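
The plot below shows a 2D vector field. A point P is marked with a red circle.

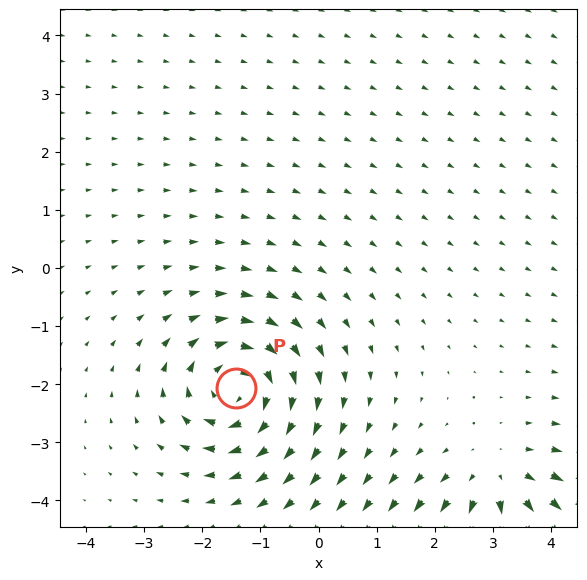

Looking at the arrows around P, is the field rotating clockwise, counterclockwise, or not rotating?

Near P at (-1.4, -2.1) the arrows circulate clockwise. The curl (z-component) there is about -7; negative curl means clockwise rotation.

clockwise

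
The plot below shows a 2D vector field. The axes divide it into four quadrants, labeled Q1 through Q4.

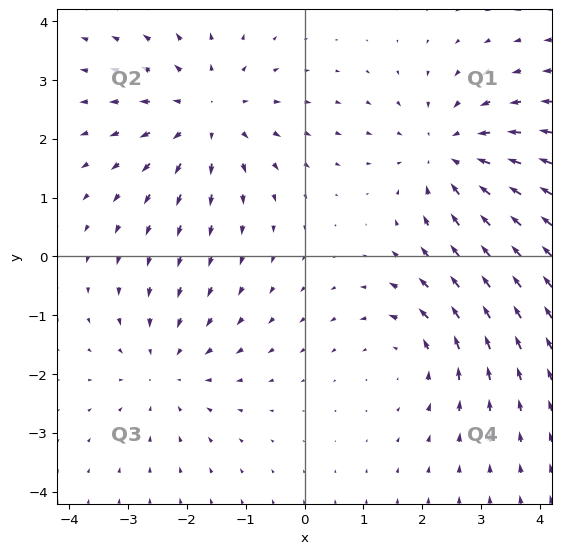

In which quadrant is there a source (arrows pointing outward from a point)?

The source sits at approximately (-1.6, 2.4), which lies in quadrant Q2. The divergence there is about +4, positive as expected for a source.

Q2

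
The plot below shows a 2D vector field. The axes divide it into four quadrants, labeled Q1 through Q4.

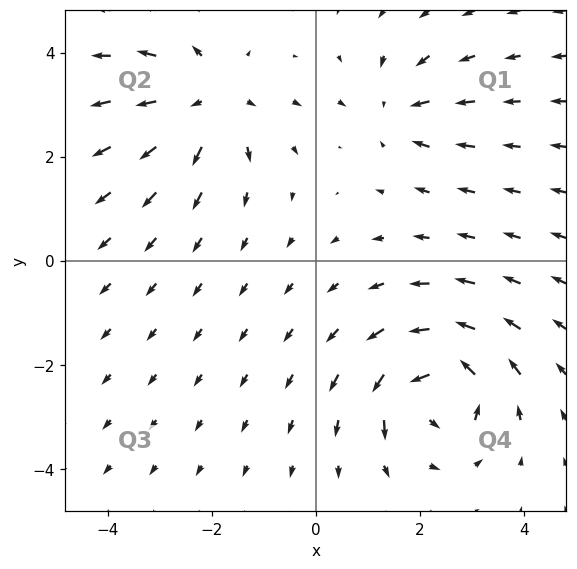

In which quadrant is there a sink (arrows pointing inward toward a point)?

The sink sits at approximately (1.6, 2.9), which lies in quadrant Q1. The divergence there is about -3, negative as expected for a sink.

Q1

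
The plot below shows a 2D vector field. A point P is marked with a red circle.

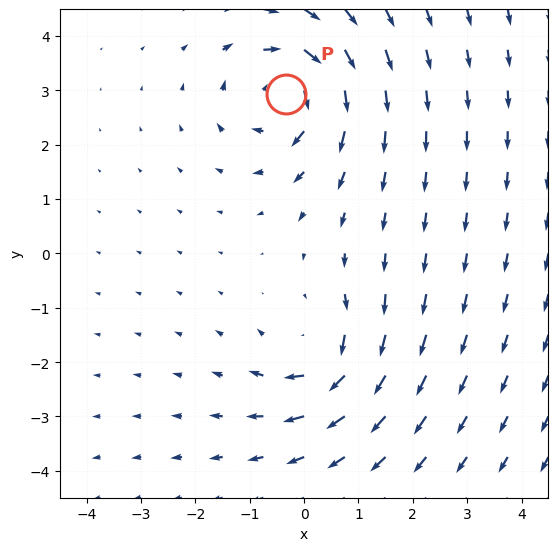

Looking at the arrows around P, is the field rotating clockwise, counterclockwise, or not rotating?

Near P at (-0.3, 2.9) the arrows circulate clockwise. The curl (z-component) there is about -6; negative curl means clockwise rotation.

clockwise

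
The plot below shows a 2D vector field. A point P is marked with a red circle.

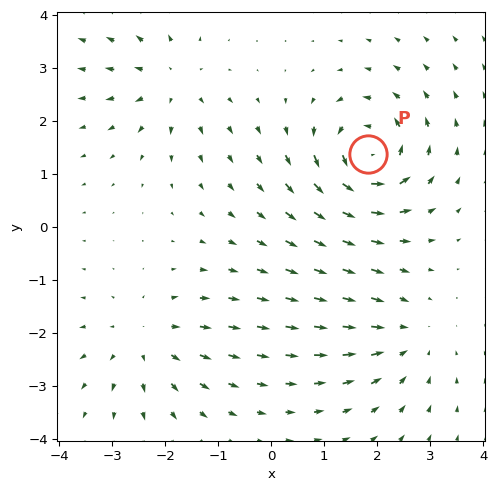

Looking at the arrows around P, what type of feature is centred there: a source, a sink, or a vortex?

At P (1.8, 1.4) the arrows circulate counterclockwise. Divergence ≈0, curl about +7 — near-zero divergence with nonzero curl is a vortex.

vortex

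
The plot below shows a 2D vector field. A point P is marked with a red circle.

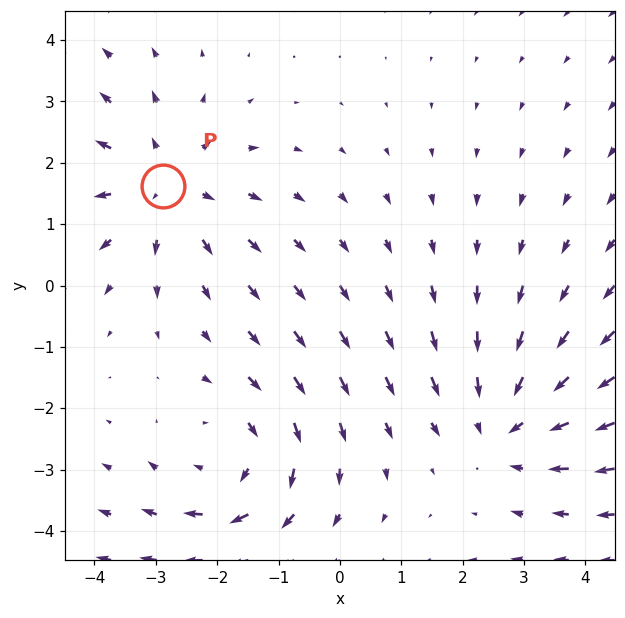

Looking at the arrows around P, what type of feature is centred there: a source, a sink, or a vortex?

At P (-2.9, 1.6) the arrows spread outward. Divergence about +3, curl ≈0 — positive divergence with near-zero curl is a source.

source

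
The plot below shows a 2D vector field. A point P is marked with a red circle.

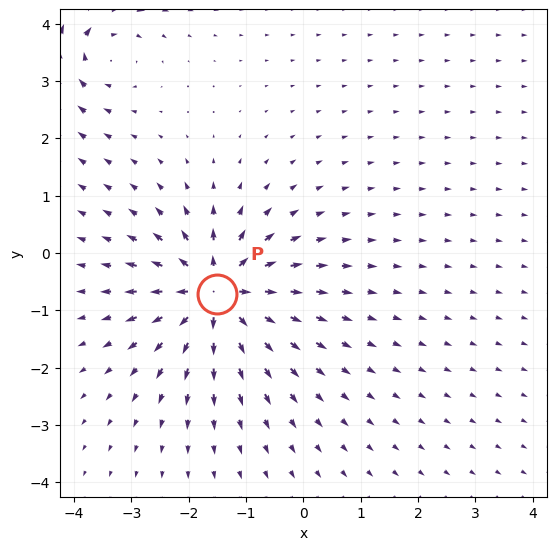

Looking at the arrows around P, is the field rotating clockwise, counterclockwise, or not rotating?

not rotating

Near P at (-1.5, -0.7) the arrows show no circulation. The curl there is ≈0.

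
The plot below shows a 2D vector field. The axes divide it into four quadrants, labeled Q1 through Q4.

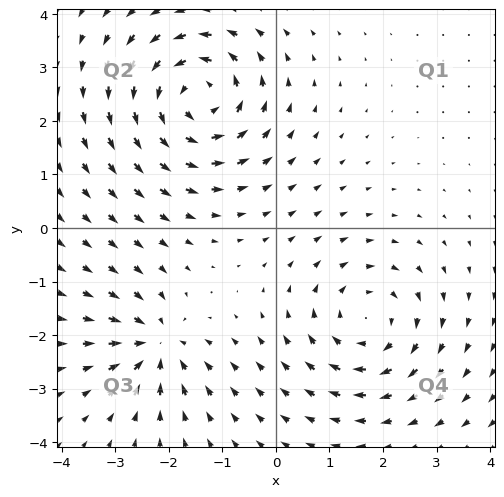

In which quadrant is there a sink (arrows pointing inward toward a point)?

Q3

The sink sits at approximately (-2.2, -2.2), which lies in quadrant Q3. The divergence there is about -4, negative as expected for a sink.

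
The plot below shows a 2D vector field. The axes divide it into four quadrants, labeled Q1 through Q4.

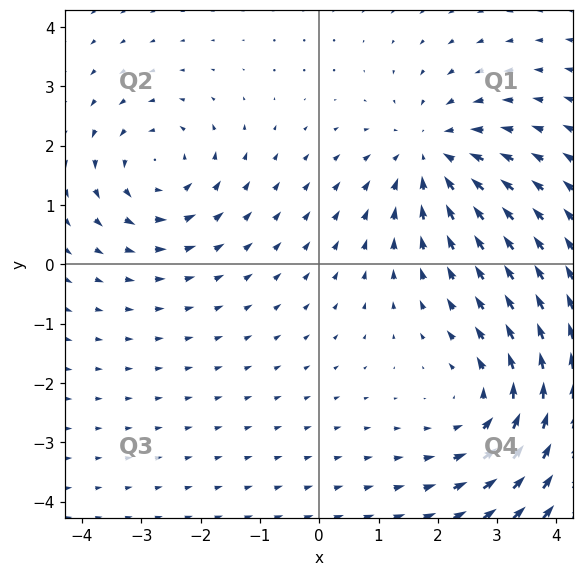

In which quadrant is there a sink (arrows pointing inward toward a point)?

Q1

The sink sits at approximately (1.9, 1.8), which lies in quadrant Q1. The divergence there is about -4, negative as expected for a sink.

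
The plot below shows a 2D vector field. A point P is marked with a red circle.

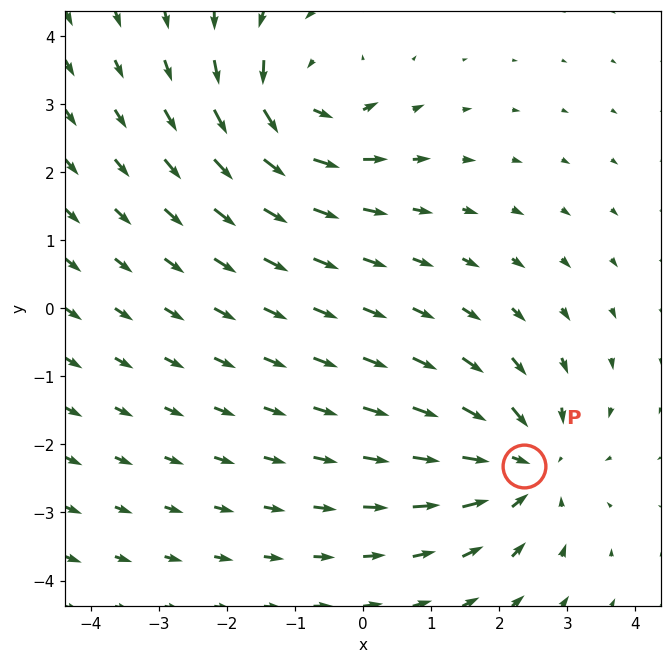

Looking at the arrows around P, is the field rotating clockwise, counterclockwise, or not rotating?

Near P at (2.4, -2.3) the arrows show no circulation. The curl there is ≈0.

not rotating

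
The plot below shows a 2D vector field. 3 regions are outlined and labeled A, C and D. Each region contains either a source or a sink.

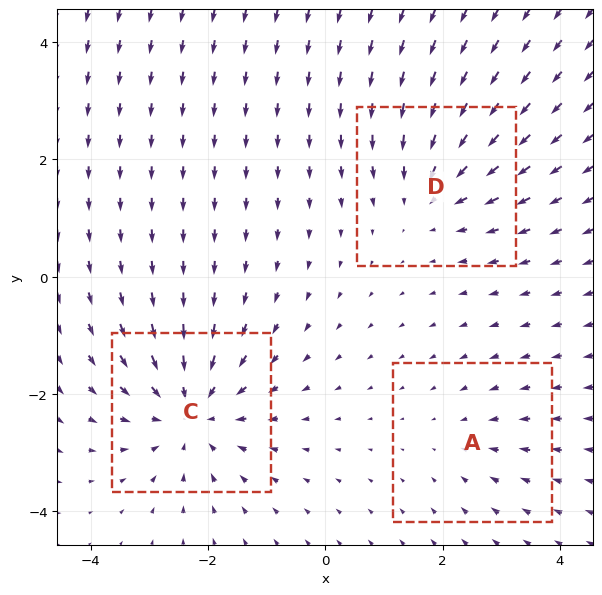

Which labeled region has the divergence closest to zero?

A

Divergence at each region's feature centre — A: about -2, C: about -4, D: about -3. Region A is closest to zero.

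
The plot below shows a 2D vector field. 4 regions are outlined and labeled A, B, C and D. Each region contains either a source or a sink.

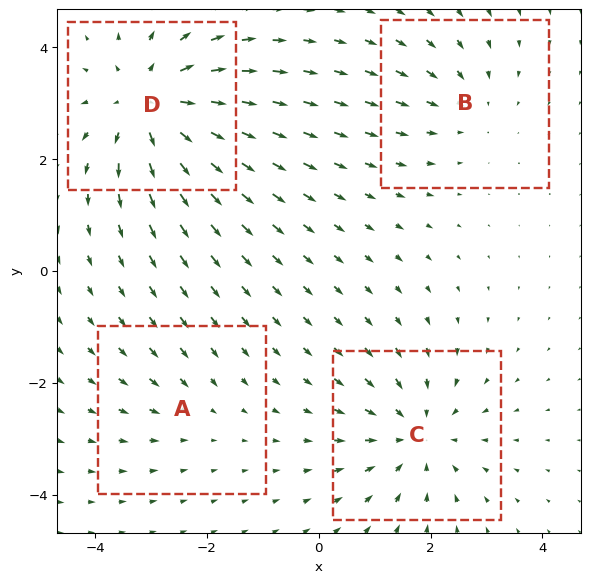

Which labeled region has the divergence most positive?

D

Divergence at each region's feature centre — A: about -2, B: about -3, C: about -5, D: about +6. Region D is most positive.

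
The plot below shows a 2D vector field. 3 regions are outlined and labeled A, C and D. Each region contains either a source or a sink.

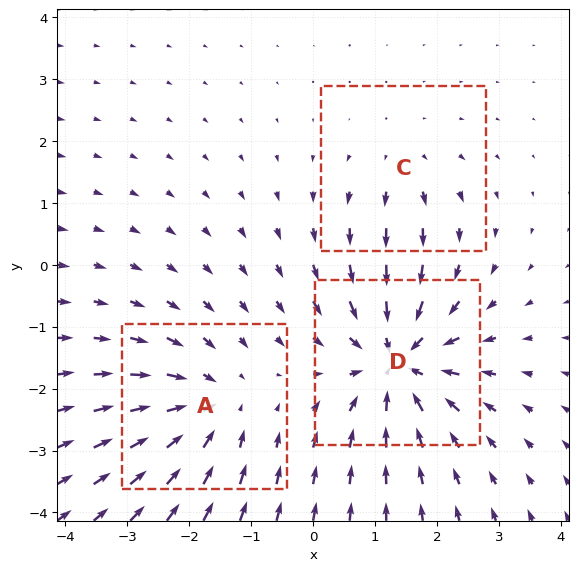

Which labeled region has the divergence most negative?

Divergence at each region's feature centre — A: about -4, C: about +2, D: about -5. Region D is most negative.

D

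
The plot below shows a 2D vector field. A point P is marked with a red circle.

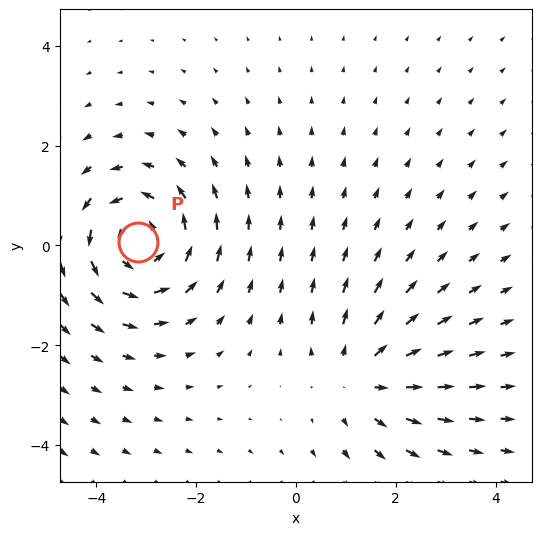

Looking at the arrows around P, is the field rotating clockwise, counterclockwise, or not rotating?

Near P at (-3.2, 0.1) the arrows circulate counterclockwise. The curl (z-component) there is about +4; positive curl means counterclockwise rotation.

counterclockwise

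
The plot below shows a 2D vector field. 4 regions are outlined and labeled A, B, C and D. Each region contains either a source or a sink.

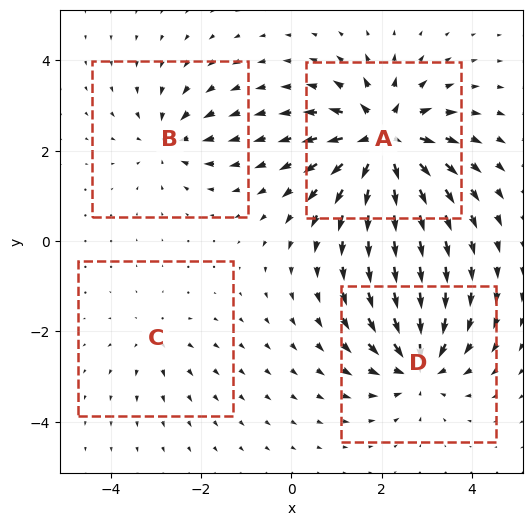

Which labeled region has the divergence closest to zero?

Divergence at each region's feature centre — A: about +8, B: about -4, C: about +2, D: about -6. Region C is closest to zero.

C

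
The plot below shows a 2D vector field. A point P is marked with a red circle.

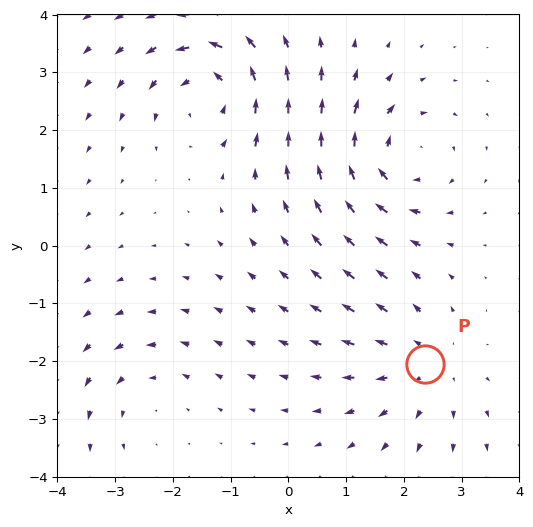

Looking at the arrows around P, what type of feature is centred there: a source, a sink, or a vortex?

source

At P (2.4, -2.1) the arrows spread outward. Divergence about +4, curl ≈0 — positive divergence with near-zero curl is a source.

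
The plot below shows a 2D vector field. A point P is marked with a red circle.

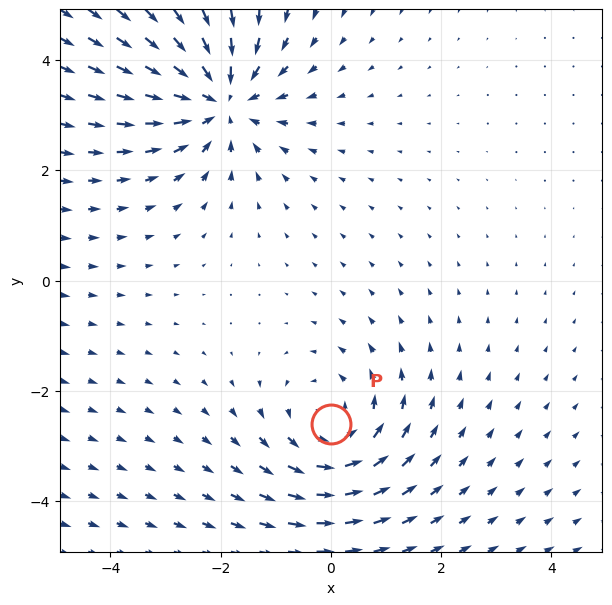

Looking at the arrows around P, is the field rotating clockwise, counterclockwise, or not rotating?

counterclockwise

Near P at (0.0, -2.6) the arrows circulate counterclockwise. The curl (z-component) there is about +3; positive curl means counterclockwise rotation.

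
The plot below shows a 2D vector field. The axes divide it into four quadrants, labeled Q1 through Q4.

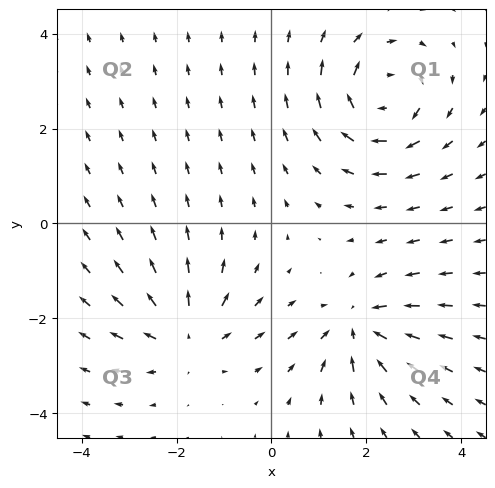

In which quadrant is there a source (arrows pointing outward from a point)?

Q3

The source sits at approximately (-1.8, -2.4), which lies in quadrant Q3. The divergence there is about +4, positive as expected for a source.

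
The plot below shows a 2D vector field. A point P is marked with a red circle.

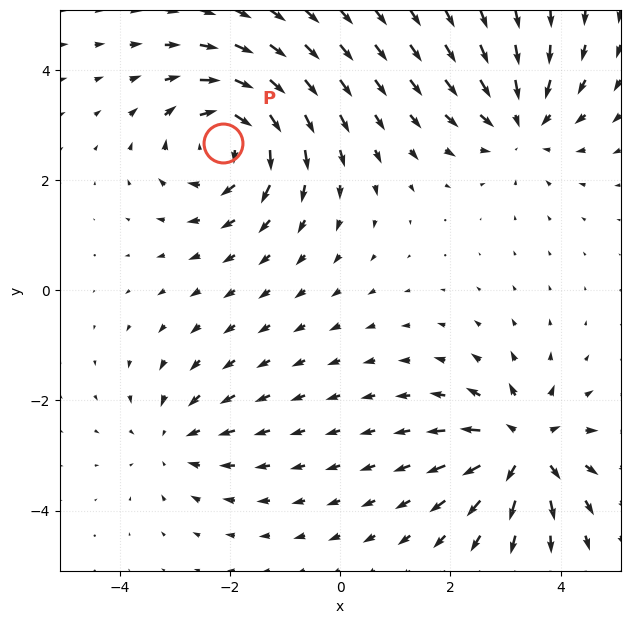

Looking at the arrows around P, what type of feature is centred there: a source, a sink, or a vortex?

At P (-2.1, 2.7) the arrows circulate clockwise. Divergence ≈0, curl about -5 — near-zero divergence with nonzero curl is a vortex.

vortex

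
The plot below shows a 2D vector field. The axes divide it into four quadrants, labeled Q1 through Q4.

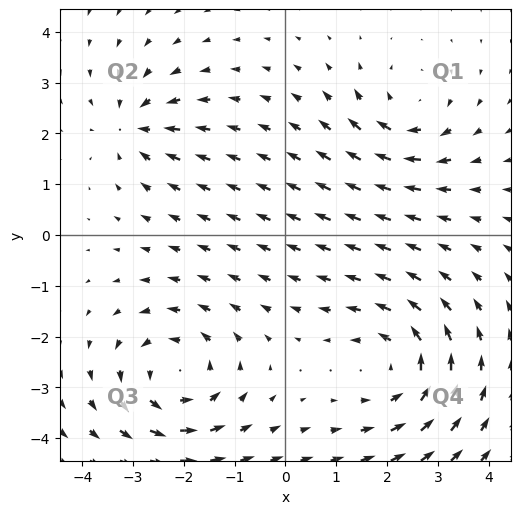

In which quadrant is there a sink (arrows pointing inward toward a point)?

Q2

The sink sits at approximately (-3.0, 2.1), which lies in quadrant Q2. The divergence there is about -4, negative as expected for a sink.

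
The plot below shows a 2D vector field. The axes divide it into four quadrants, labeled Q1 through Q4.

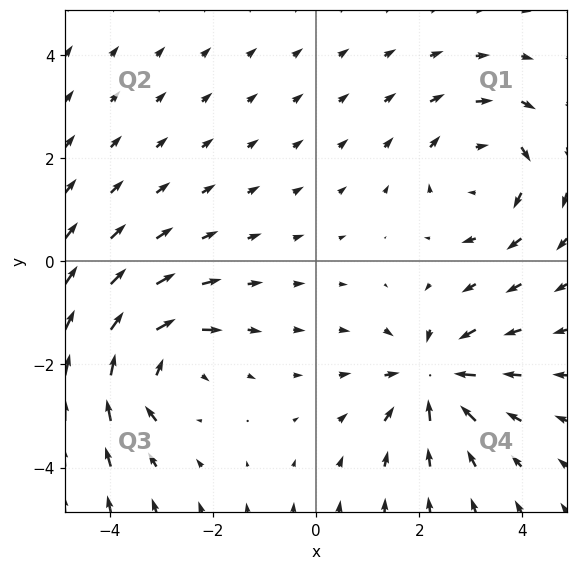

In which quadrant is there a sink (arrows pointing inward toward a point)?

The sink sits at approximately (2.3, -2.3), which lies in quadrant Q4. The divergence there is about -4, negative as expected for a sink.

Q4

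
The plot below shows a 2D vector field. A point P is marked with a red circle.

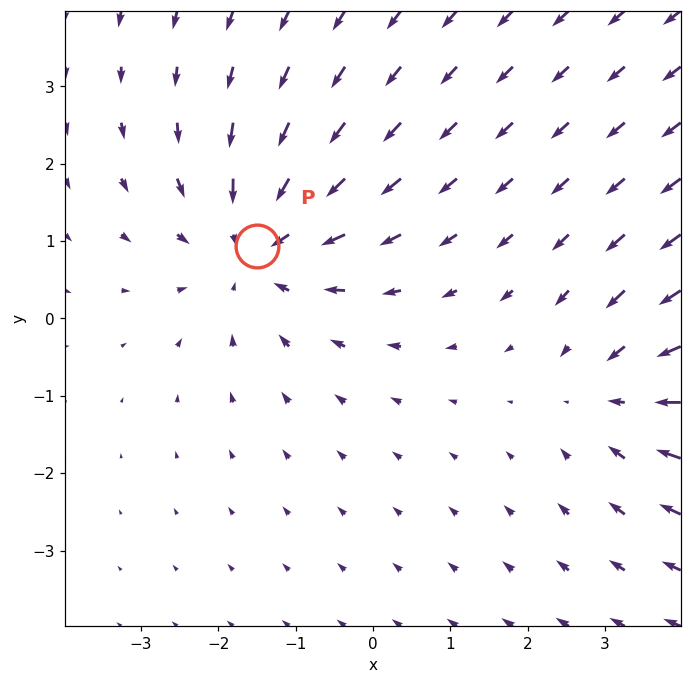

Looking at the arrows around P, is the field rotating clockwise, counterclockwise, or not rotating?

not rotating

Near P at (-1.5, 0.9) the arrows show no circulation. The curl there is ≈0.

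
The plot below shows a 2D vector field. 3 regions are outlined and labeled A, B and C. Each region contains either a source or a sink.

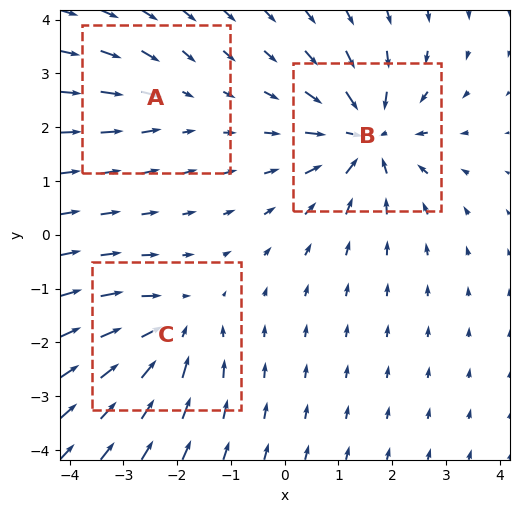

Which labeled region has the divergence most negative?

B

Divergence at each region's feature centre — A: about -2, B: about -5, C: about -4. Region B is most negative.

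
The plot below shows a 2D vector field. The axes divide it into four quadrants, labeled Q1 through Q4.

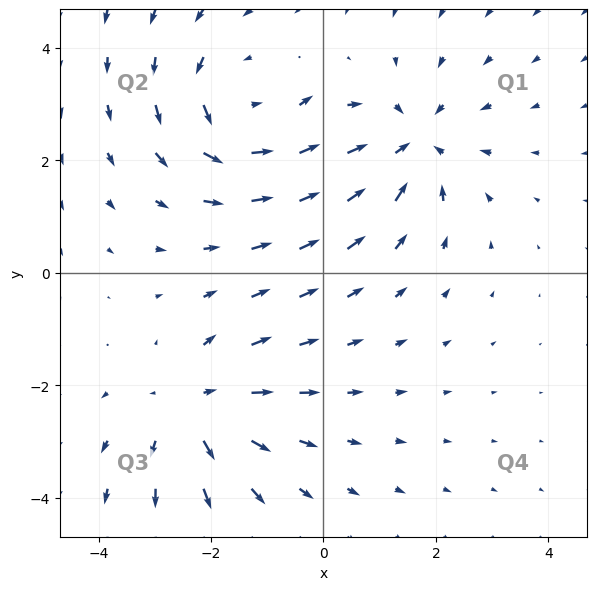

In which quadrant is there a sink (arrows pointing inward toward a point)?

The sink sits at approximately (1.6, 2.3), which lies in quadrant Q1. The divergence there is about -3, negative as expected for a sink.

Q1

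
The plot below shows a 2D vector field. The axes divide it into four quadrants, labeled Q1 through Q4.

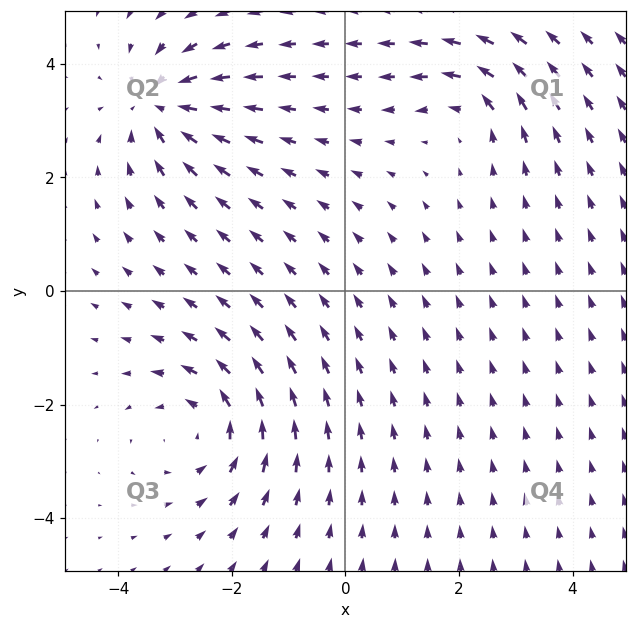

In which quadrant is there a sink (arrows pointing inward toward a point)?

Q2

The sink sits at approximately (-3.2, 3.3), which lies in quadrant Q2. The divergence there is about -5, negative as expected for a sink.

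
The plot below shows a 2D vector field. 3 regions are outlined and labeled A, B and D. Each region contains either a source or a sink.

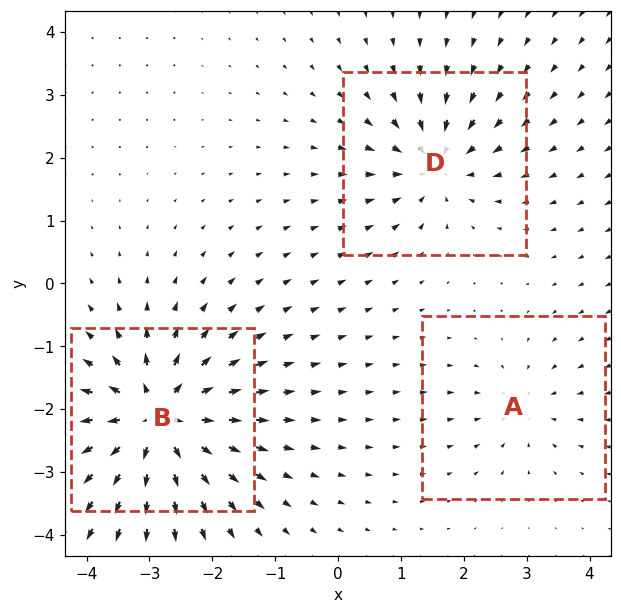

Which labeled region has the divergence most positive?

B

Divergence at each region's feature centre — A: about -3, B: about +7, D: about -4. Region B is most positive.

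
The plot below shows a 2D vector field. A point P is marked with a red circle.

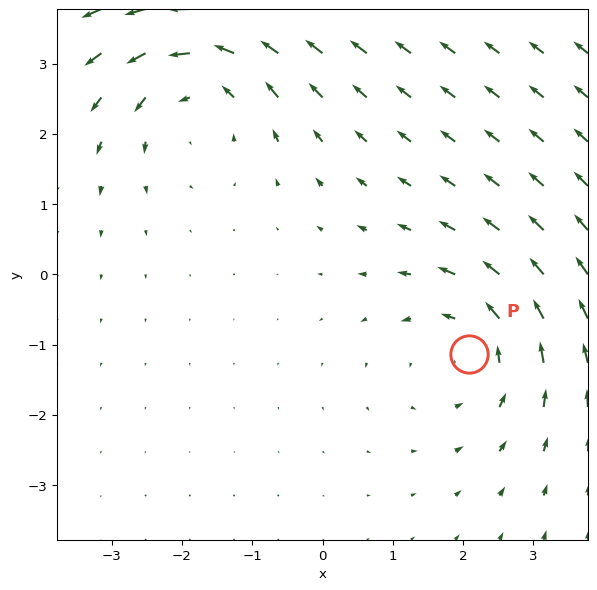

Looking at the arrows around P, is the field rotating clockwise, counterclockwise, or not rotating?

Near P at (2.1, -1.1) the arrows circulate counterclockwise. The curl (z-component) there is about +3; positive curl means counterclockwise rotation.

counterclockwise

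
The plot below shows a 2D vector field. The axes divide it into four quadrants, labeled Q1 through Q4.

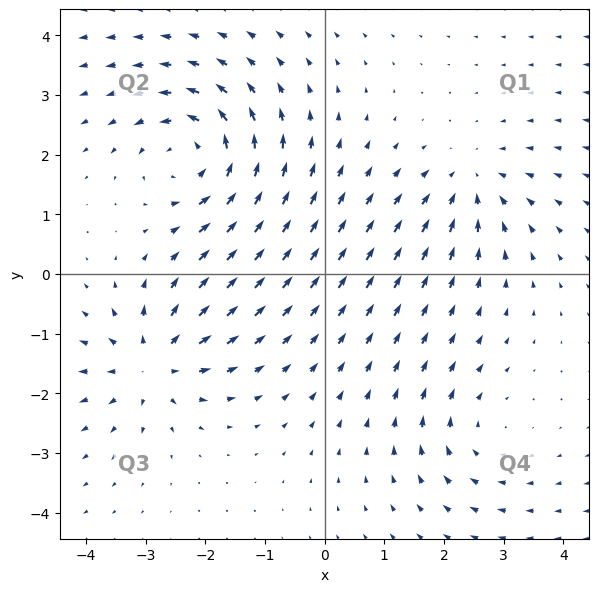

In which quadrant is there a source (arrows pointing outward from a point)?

Q3

The source sits at approximately (-2.9, -1.5), which lies in quadrant Q3. The divergence there is about +5, positive as expected for a source.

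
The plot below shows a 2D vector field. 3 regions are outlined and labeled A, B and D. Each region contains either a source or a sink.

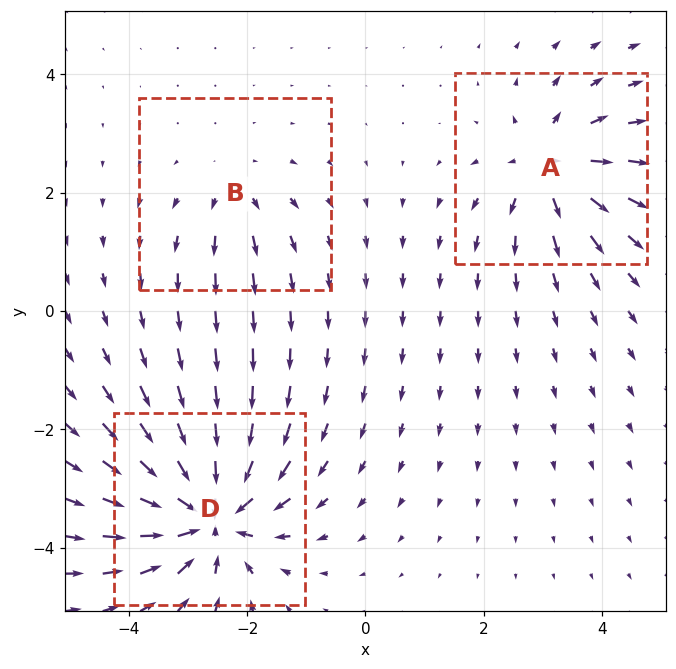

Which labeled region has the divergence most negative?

Divergence at each region's feature centre — A: about +4, B: about +2, D: about -7. Region D is most negative.

D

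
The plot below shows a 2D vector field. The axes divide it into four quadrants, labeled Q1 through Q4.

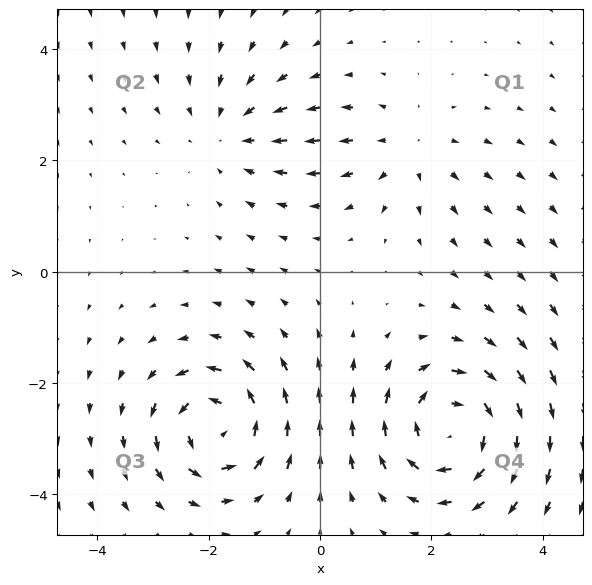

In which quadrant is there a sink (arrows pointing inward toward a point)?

The sink sits at approximately (-1.6, 2.5), which lies in quadrant Q2. The divergence there is about -3, negative as expected for a sink.

Q2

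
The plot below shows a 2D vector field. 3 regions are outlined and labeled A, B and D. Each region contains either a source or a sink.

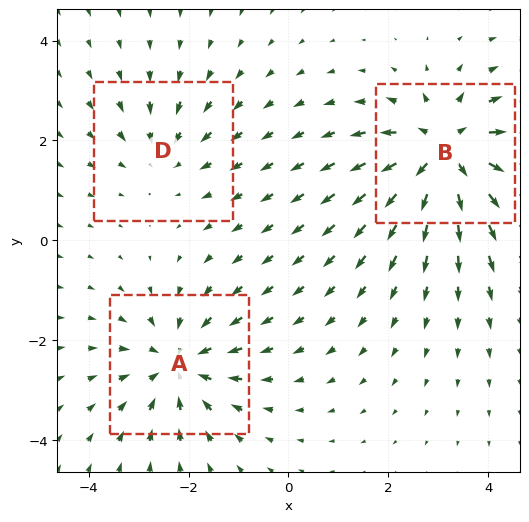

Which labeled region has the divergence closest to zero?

Divergence at each region's feature centre — A: about -3, B: about +5, D: about -2. Region D is closest to zero.

D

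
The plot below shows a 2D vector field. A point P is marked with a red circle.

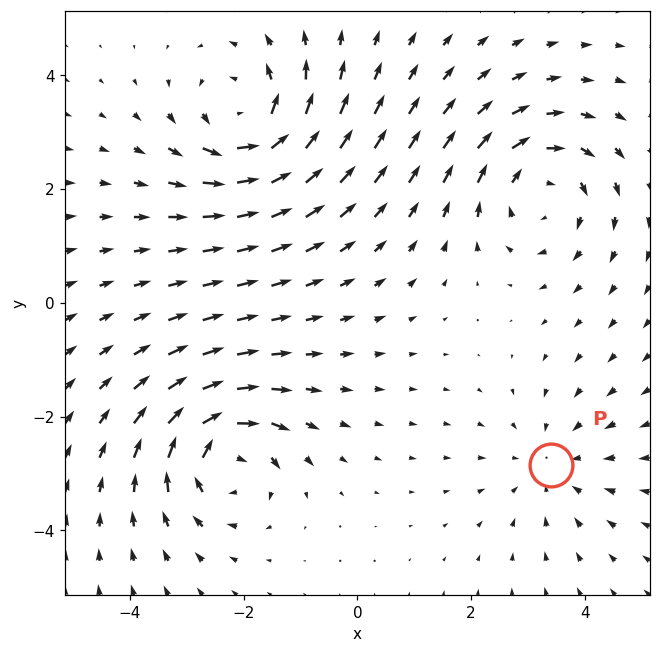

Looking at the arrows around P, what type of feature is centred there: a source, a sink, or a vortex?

sink

At P (3.4, -2.9) the arrows converge inward. Divergence about -3, curl ≈0 — negative divergence with near-zero curl is a sink.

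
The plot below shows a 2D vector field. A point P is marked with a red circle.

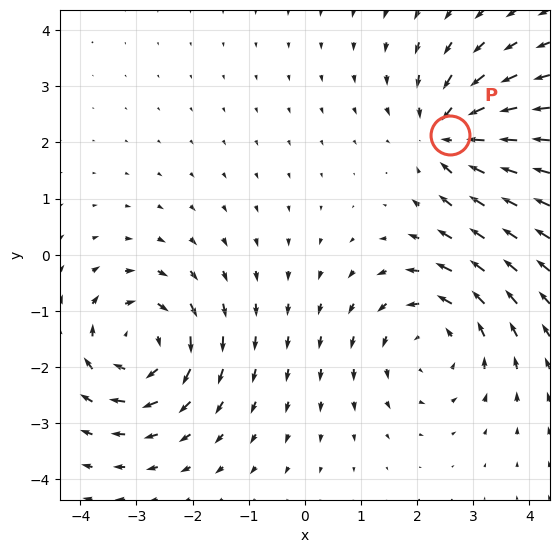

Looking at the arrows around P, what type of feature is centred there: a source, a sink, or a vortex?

sink

At P (2.6, 2.1) the arrows converge inward. Divergence about -5, curl ≈0 — negative divergence with near-zero curl is a sink.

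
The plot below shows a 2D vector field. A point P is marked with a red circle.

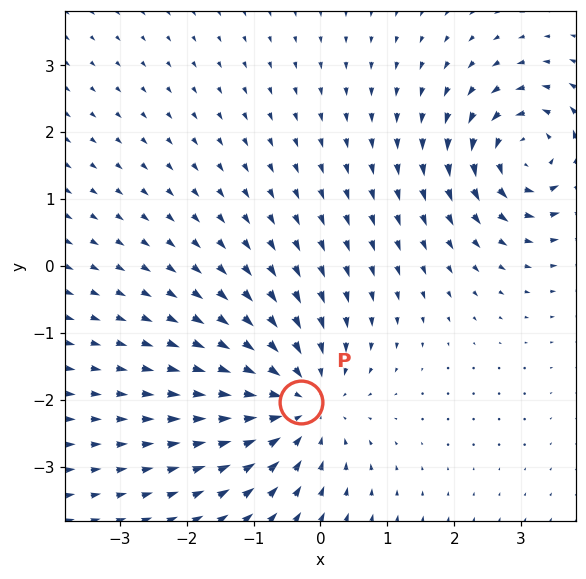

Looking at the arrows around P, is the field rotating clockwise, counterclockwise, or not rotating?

Near P at (-0.3, -2.0) the arrows show no circulation. The curl there is ≈0.

not rotating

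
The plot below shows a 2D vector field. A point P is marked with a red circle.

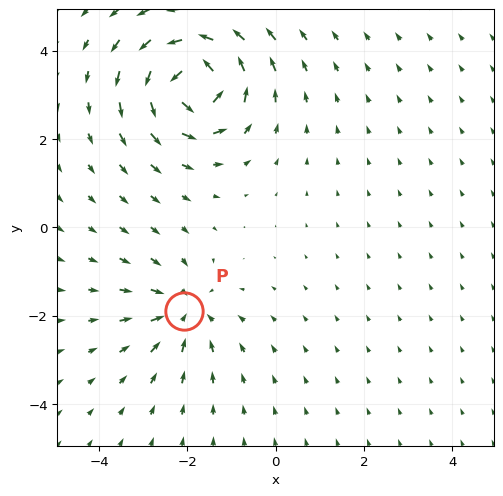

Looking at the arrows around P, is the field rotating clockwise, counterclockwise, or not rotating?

not rotating

Near P at (-2.1, -1.9) the arrows show no circulation. The curl there is ≈0.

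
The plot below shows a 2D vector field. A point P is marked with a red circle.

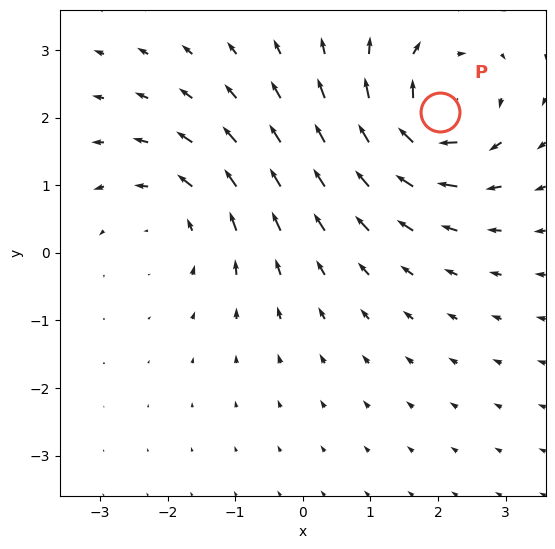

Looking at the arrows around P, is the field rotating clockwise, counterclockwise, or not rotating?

Near P at (2.0, 2.1) the arrows circulate clockwise. The curl (z-component) there is about -7; negative curl means clockwise rotation.

clockwise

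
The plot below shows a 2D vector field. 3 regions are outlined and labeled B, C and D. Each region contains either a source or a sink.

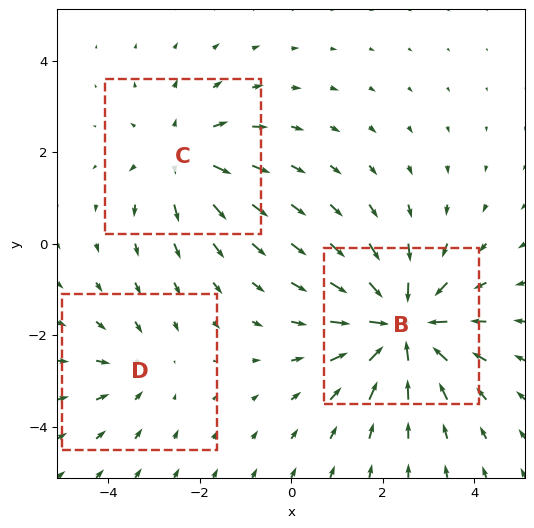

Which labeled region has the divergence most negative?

Divergence at each region's feature centre — B: about -5, C: about +3, D: about -2. Region B is most negative.

B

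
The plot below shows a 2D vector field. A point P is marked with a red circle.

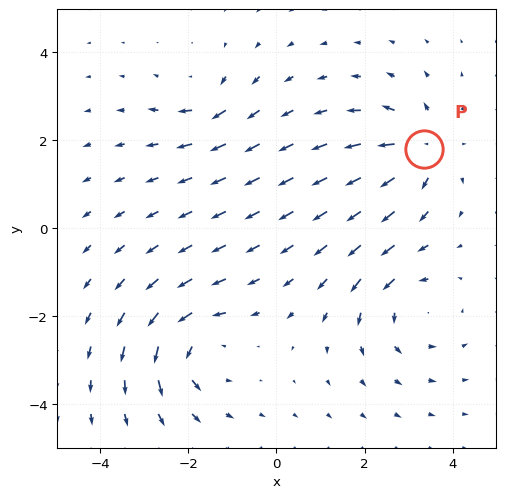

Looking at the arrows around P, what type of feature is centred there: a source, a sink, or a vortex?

At P (3.3, 1.8) the arrows spread outward. Divergence about +5, curl ≈0 — positive divergence with near-zero curl is a source.

source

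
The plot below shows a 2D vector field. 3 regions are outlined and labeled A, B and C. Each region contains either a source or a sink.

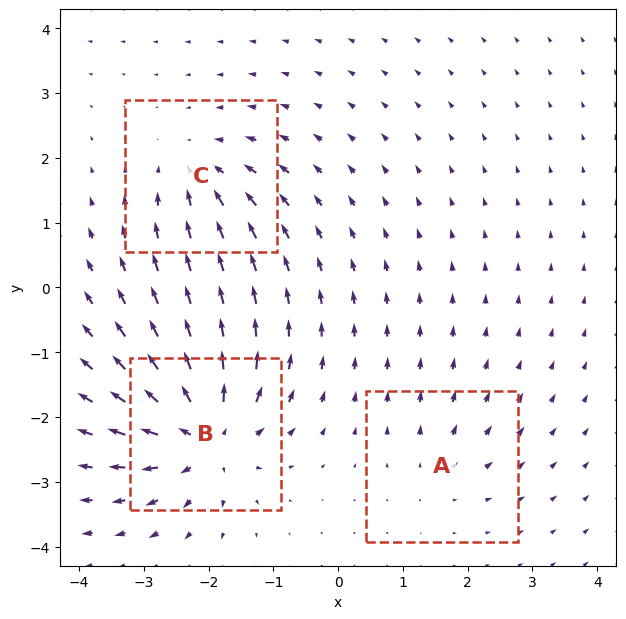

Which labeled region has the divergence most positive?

Divergence at each region's feature centre — A: about +2, B: about +7, C: about -4. Region B is most positive.

B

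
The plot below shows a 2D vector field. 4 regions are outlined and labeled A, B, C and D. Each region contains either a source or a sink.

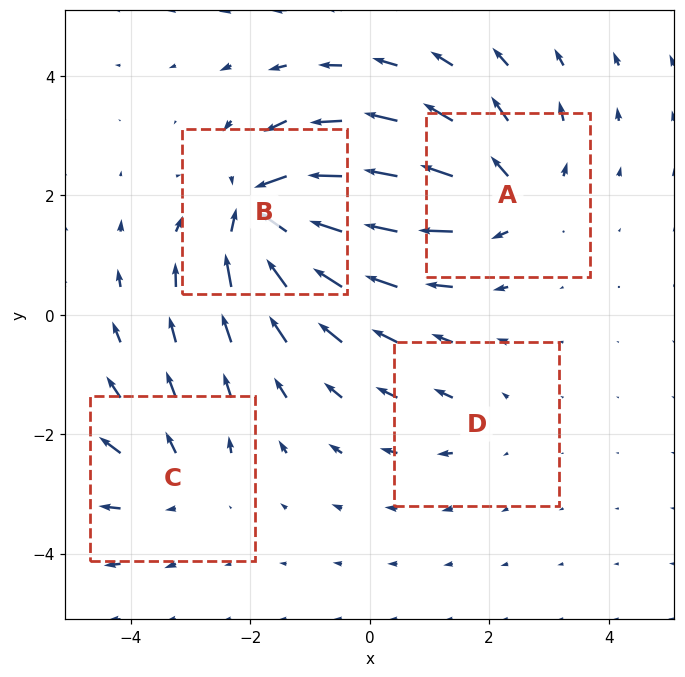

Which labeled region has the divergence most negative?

B

Divergence at each region's feature centre — A: about +5, B: about -7, C: about +4, D: about +2. Region B is most negative.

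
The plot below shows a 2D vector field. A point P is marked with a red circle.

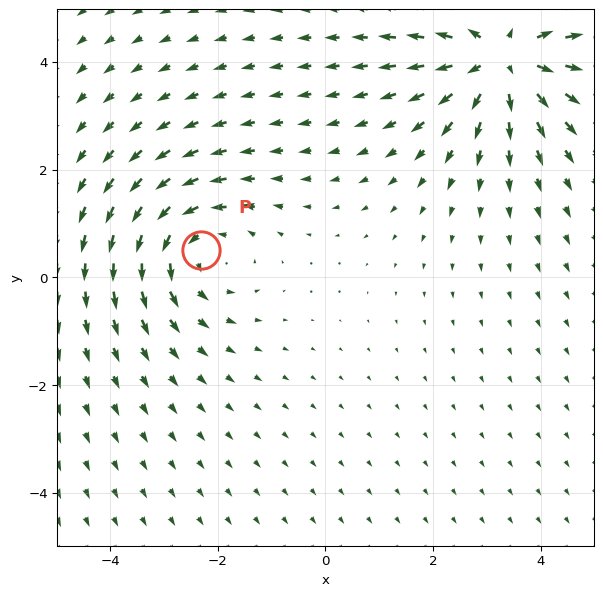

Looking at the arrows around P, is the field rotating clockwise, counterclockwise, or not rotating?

Near P at (-2.3, 0.5) the arrows circulate counterclockwise. The curl (z-component) there is about +3; positive curl means counterclockwise rotation.

counterclockwise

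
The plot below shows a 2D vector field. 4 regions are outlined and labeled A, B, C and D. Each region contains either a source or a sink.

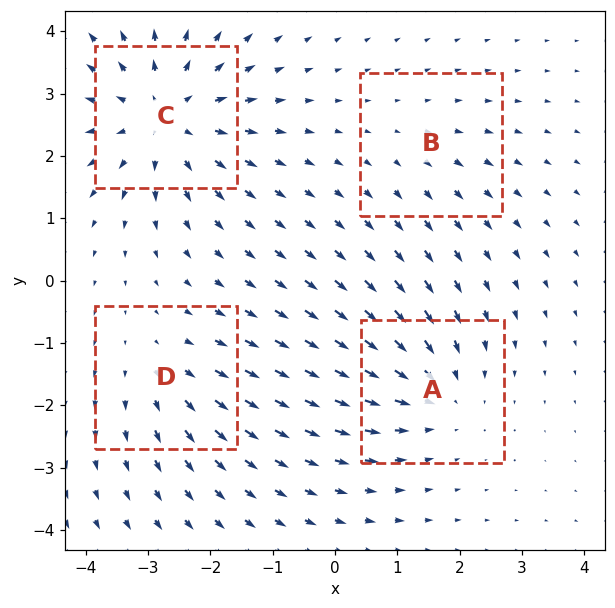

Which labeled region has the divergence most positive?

C

Divergence at each region's feature centre — A: about -4, B: about +2, C: about +6, D: about +3. Region C is most positive.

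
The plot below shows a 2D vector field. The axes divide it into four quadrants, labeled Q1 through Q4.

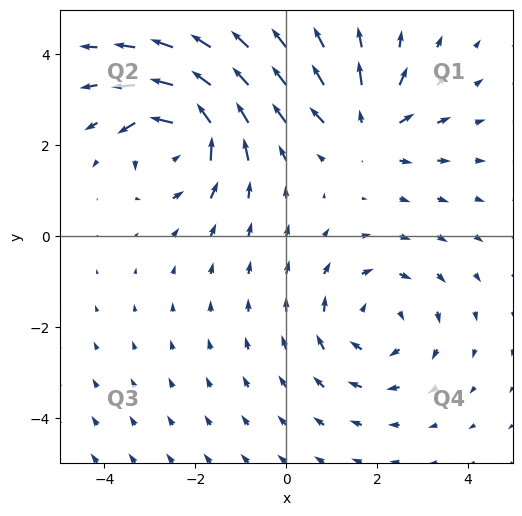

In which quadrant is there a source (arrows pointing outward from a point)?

The source sits at approximately (1.8, 2.4), which lies in quadrant Q1. The divergence there is about +3, positive as expected for a source.

Q1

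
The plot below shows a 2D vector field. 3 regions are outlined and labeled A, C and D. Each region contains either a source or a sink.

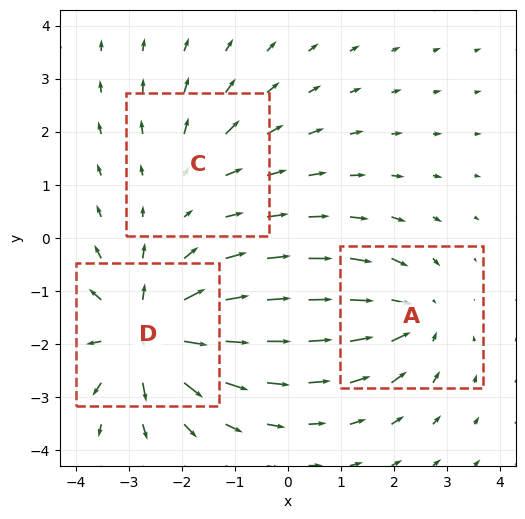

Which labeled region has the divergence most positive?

D

Divergence at each region's feature centre — A: about -3, C: about +2, D: about +5. Region D is most positive.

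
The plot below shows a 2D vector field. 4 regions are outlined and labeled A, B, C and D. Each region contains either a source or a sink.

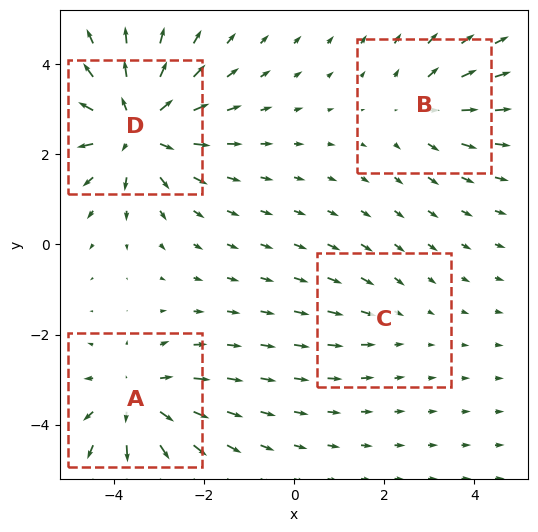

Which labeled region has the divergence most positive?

D

Divergence at each region's feature centre — A: about +4, B: about +3, C: about -2, D: about +6. Region D is most positive.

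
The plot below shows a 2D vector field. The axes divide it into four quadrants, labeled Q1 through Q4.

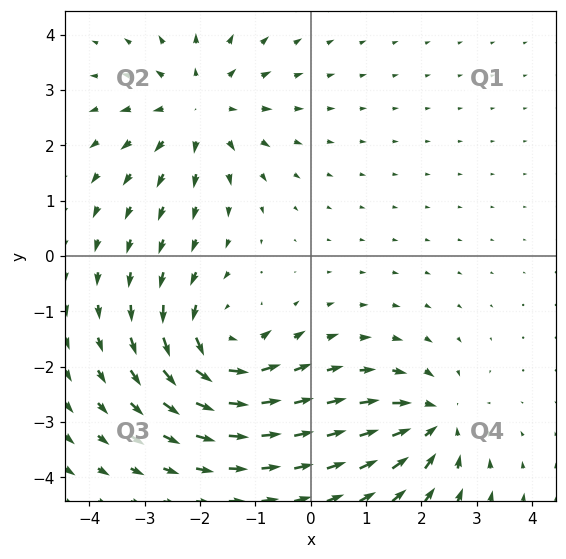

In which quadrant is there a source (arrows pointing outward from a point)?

The source sits at approximately (-2.0, 2.7), which lies in quadrant Q2. The divergence there is about +4, positive as expected for a source.

Q2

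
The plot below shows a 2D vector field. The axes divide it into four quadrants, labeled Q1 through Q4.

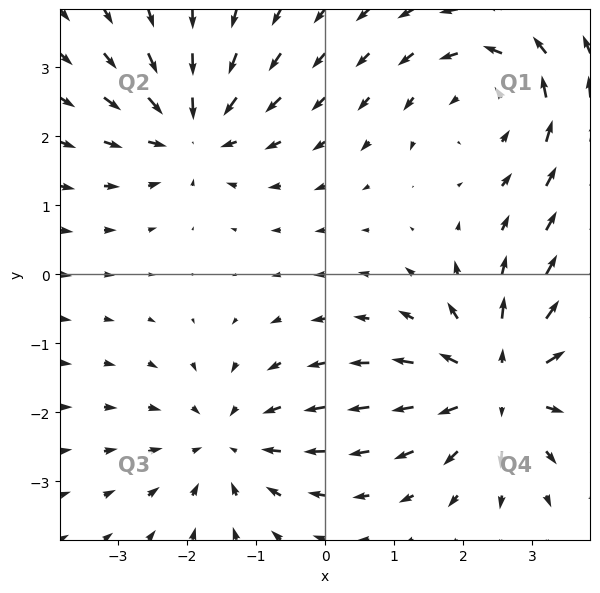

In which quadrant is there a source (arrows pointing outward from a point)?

Q4

The source sits at approximately (2.5, -1.6), which lies in quadrant Q4. The divergence there is about +5, positive as expected for a source.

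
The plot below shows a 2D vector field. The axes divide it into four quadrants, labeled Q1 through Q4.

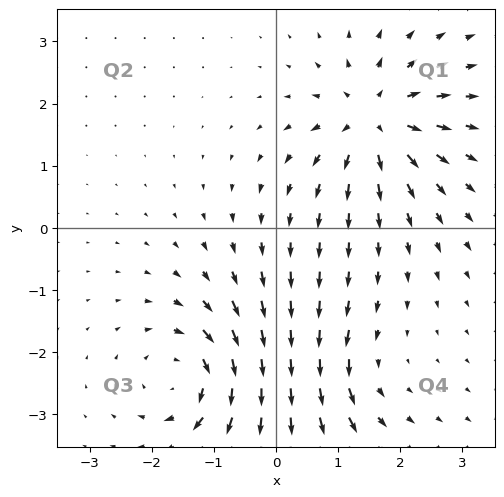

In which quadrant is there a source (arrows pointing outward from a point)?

Q1

The source sits at approximately (1.6, 1.7), which lies in quadrant Q1. The divergence there is about +6, positive as expected for a source.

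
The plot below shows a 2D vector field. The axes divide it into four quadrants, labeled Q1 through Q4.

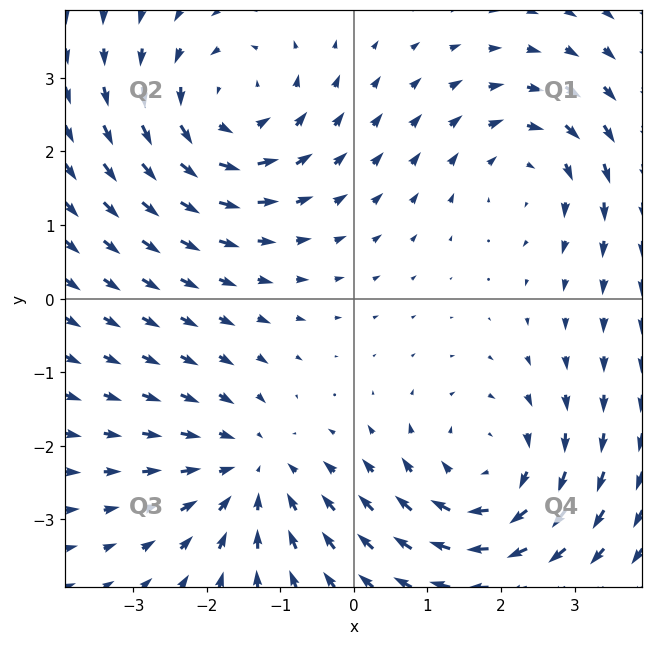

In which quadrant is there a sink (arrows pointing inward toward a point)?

The sink sits at approximately (-1.4, -2.3), which lies in quadrant Q3. The divergence there is about -4, negative as expected for a sink.

Q3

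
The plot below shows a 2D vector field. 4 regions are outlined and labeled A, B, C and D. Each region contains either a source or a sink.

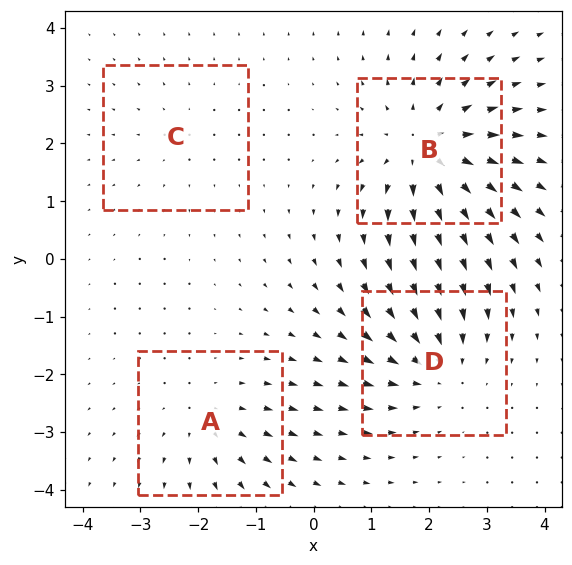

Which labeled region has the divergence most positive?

Divergence at each region's feature centre — A: about +3, B: about +6, C: about +2, D: about -4. Region B is most positive.

B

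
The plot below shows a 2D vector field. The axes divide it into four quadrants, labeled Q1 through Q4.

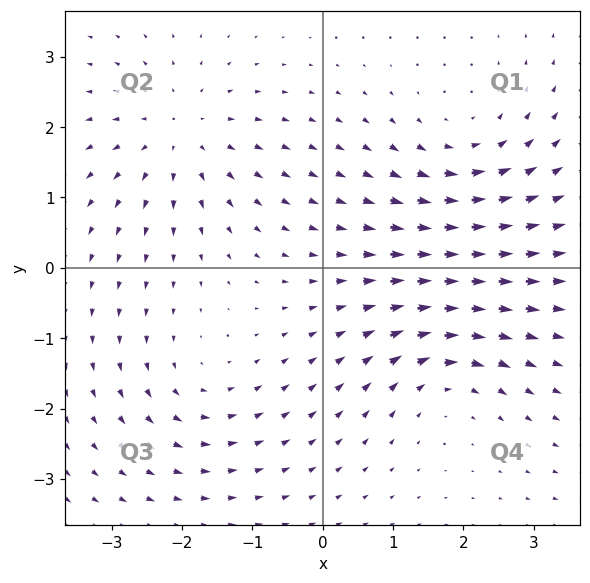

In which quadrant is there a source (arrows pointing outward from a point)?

Q2

The source sits at approximately (-2.0, 1.9), which lies in quadrant Q2. The divergence there is about +5, positive as expected for a source.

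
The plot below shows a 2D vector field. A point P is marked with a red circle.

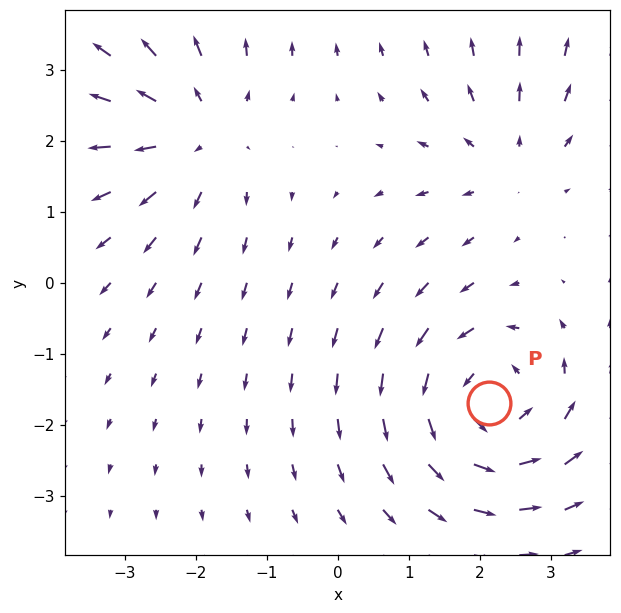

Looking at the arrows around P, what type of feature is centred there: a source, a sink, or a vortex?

At P (2.1, -1.7) the arrows circulate counterclockwise. Divergence ≈0, curl about +5 — near-zero divergence with nonzero curl is a vortex.

vortex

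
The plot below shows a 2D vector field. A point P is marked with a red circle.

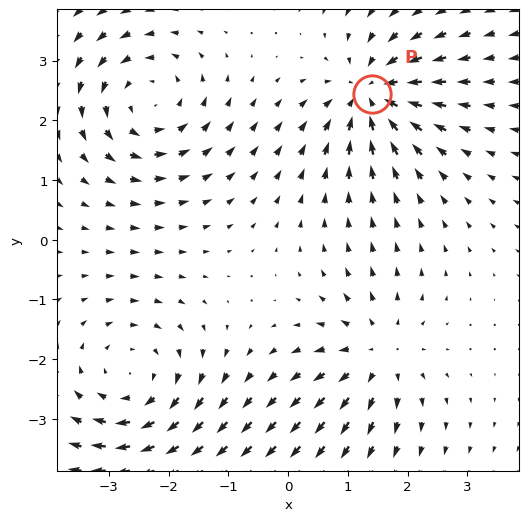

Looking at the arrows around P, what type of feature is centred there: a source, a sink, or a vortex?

sink

At P (1.4, 2.4) the arrows converge inward. Divergence about -4, curl ≈0 — negative divergence with near-zero curl is a sink.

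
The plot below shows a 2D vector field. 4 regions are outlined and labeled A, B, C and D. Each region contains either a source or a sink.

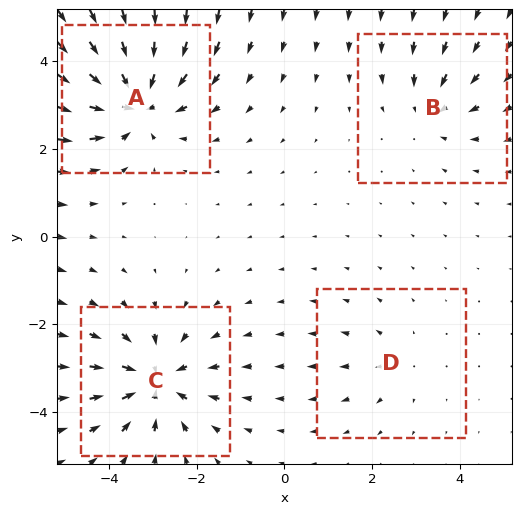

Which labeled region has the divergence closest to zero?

D

Divergence at each region's feature centre — A: about -7, B: about -3, C: about -6, D: about +2. Region D is closest to zero.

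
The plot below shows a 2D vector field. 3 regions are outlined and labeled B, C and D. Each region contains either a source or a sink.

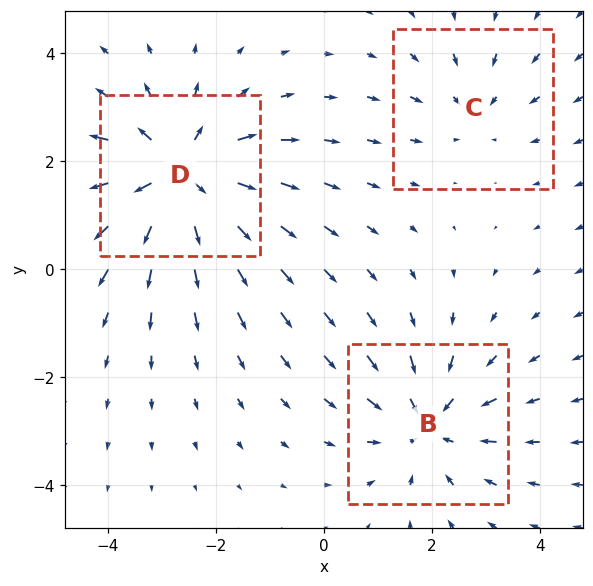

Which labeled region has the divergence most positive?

Divergence at each region's feature centre — B: about -3, C: about -2, D: about +4. Region D is most positive.

D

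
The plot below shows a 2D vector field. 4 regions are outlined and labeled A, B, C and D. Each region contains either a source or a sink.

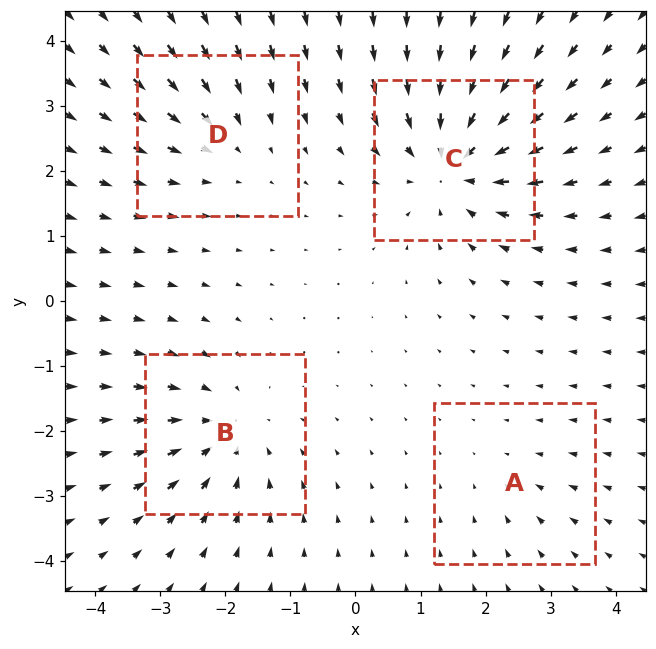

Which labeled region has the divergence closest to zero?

Divergence at each region's feature centre — A: about -2, B: about -4, C: about -6, D: about -3. Region A is closest to zero.

A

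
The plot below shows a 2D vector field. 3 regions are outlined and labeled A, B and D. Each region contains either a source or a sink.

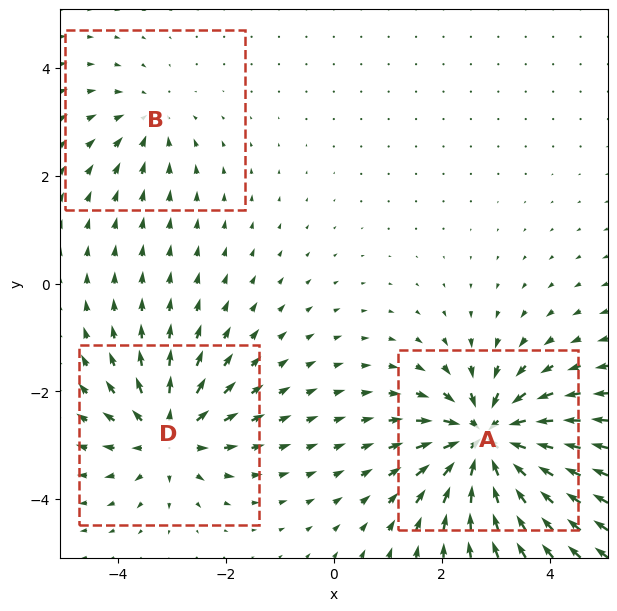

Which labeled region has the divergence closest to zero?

B

Divergence at each region's feature centre — A: about -6, B: about -2, D: about +4. Region B is closest to zero.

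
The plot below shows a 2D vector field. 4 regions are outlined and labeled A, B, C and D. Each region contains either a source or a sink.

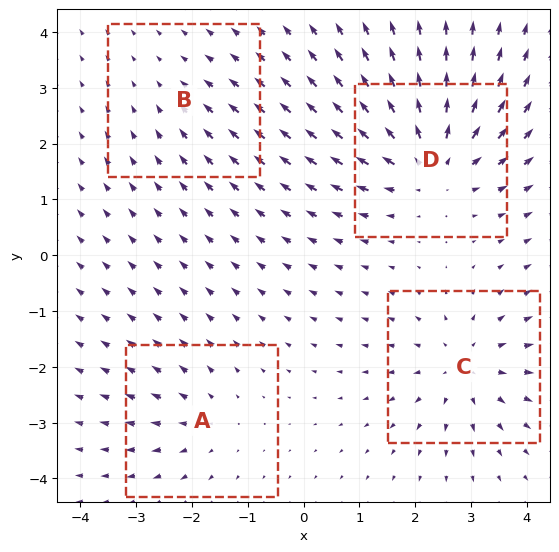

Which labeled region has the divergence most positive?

D

Divergence at each region's feature centre — A: about +3, B: about -2, C: about +5, D: about +6. Region D is most positive.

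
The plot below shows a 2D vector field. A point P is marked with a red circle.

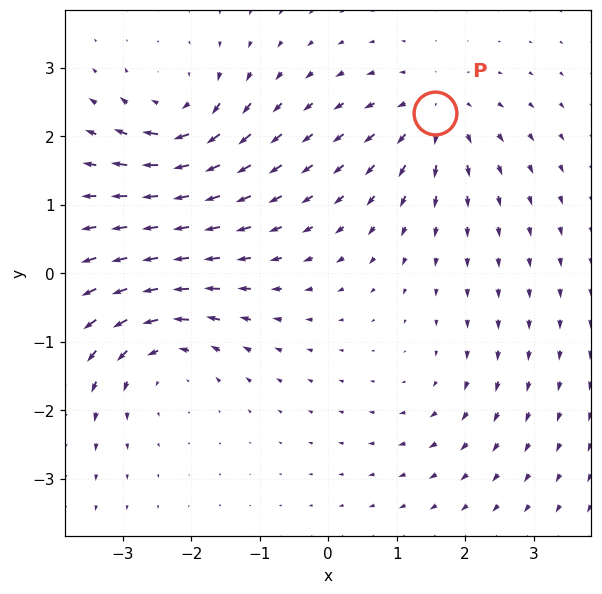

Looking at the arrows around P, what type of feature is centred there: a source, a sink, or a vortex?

source

At P (1.6, 2.3) the arrows spread outward. Divergence about +5, curl ≈0 — positive divergence with near-zero curl is a source.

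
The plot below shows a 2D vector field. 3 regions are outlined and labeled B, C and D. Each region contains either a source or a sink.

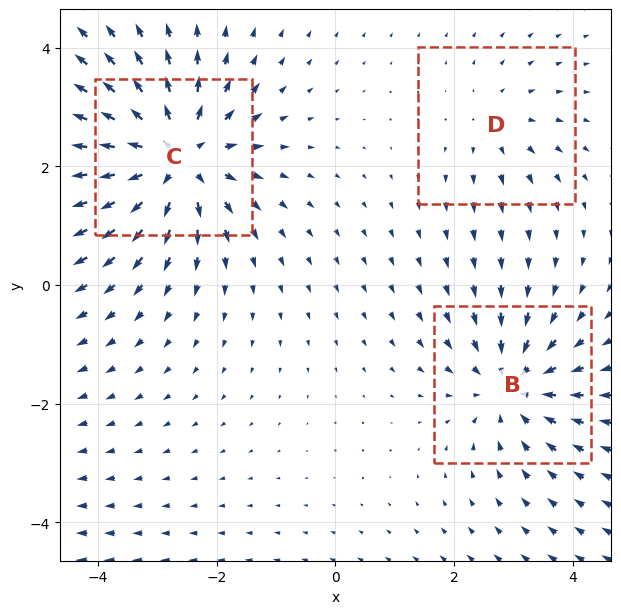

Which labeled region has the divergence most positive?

Divergence at each region's feature centre — B: about -4, C: about +6, D: about +2. Region C is most positive.

C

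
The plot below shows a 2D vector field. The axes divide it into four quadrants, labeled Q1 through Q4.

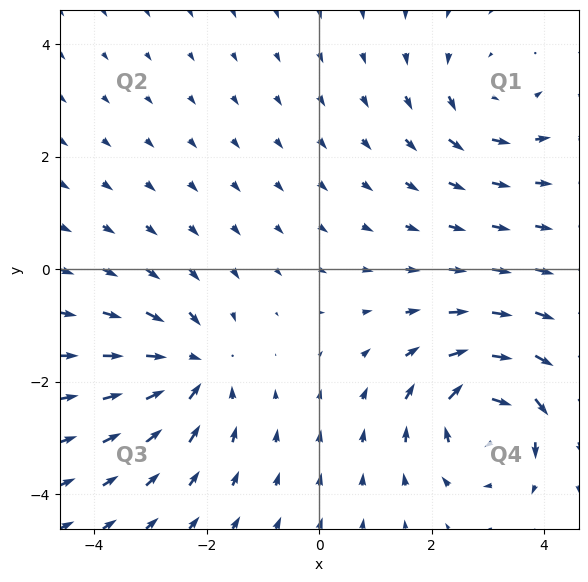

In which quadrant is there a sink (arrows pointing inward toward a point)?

Q3

The sink sits at approximately (-2.2, -1.8), which lies in quadrant Q3. The divergence there is about -5, negative as expected for a sink.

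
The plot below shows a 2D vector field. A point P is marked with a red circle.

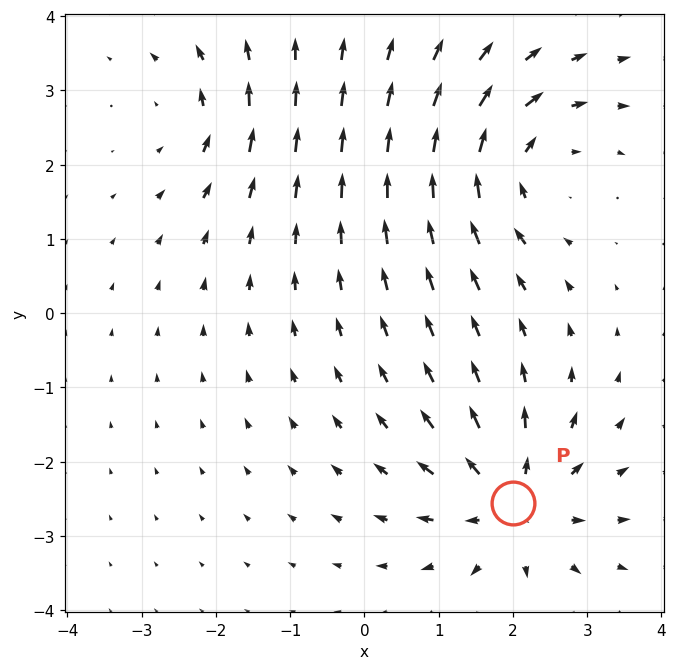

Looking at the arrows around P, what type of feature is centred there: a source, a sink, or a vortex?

At P (2.0, -2.6) the arrows spread outward. Divergence about +5, curl ≈0 — positive divergence with near-zero curl is a source.

source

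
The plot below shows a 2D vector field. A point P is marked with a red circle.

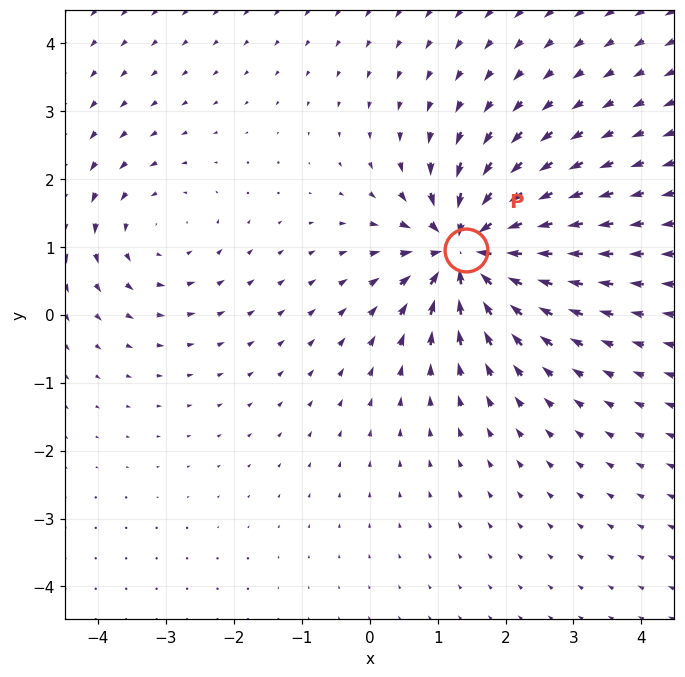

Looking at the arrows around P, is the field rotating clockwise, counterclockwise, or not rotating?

Near P at (1.4, 1.0) the arrows show no circulation. The curl there is ≈0.

not rotating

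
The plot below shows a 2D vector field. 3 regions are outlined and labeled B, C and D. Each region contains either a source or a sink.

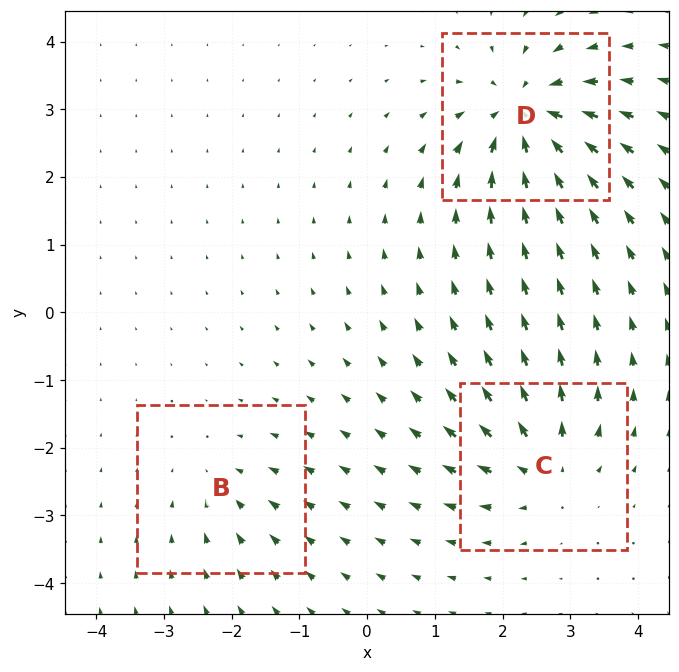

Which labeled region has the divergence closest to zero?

B

Divergence at each region's feature centre — B: about -2, C: about +4, D: about -6. Region B is closest to zero.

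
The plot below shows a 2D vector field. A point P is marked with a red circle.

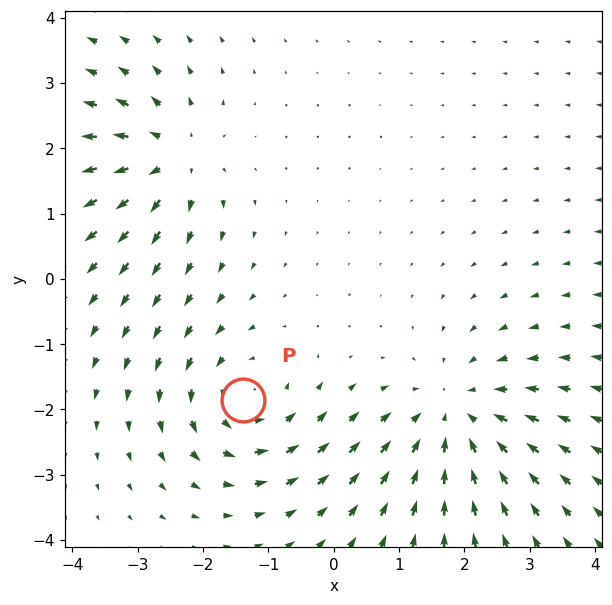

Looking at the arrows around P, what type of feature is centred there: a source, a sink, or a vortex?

At P (-1.4, -1.8) the arrows circulate counterclockwise. Divergence ≈0, curl about +4 — near-zero divergence with nonzero curl is a vortex.

vortex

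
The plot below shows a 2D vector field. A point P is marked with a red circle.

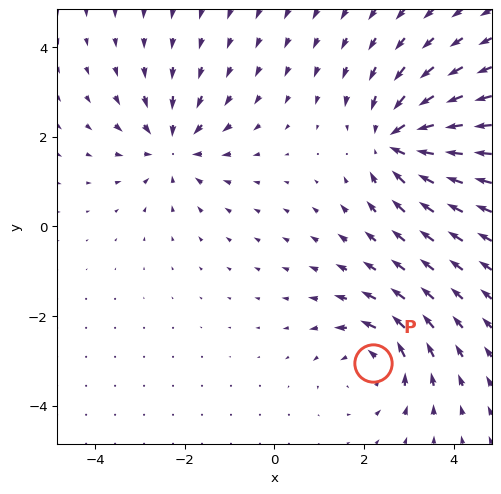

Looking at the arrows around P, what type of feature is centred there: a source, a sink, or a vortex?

At P (2.2, -3.0) the arrows circulate counterclockwise. Divergence ≈0, curl about +4 — near-zero divergence with nonzero curl is a vortex.

vortex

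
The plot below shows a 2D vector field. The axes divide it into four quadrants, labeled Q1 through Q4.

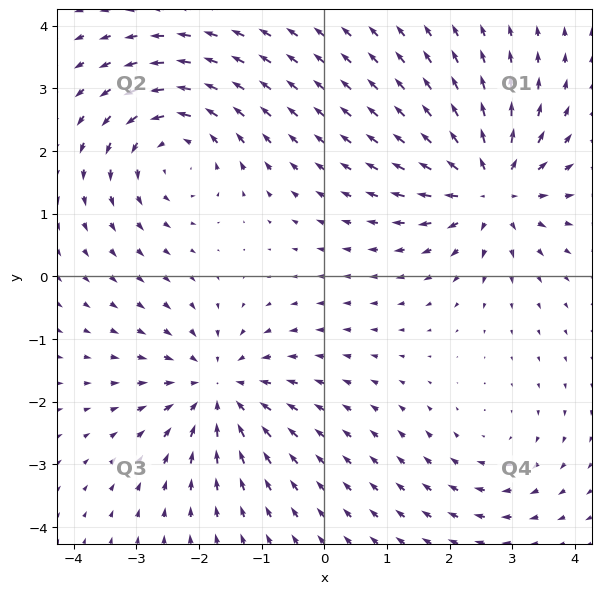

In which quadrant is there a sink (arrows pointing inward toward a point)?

The sink sits at approximately (-1.7, -1.8), which lies in quadrant Q3. The divergence there is about -5, negative as expected for a sink.

Q3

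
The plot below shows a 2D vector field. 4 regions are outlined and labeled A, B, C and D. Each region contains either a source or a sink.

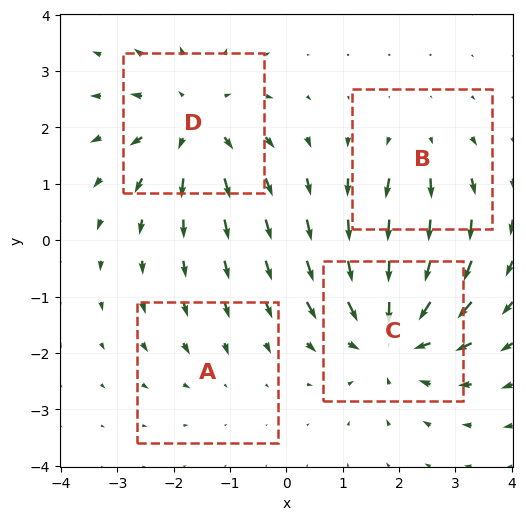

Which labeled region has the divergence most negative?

Divergence at each region's feature centre — A: about -2, B: about +3, C: about -6, D: about +5. Region C is most negative.

C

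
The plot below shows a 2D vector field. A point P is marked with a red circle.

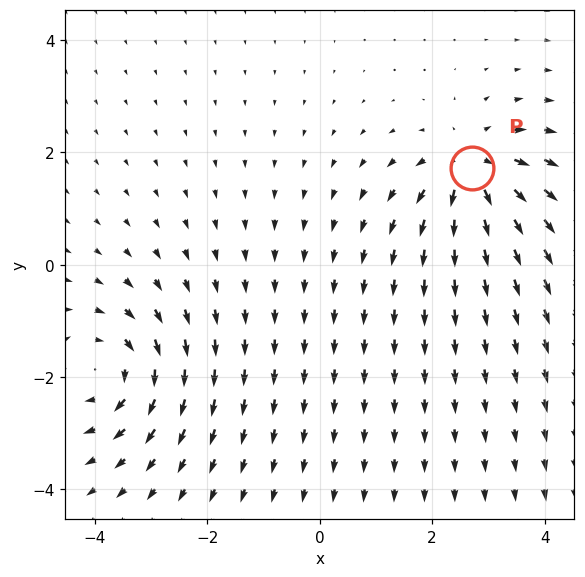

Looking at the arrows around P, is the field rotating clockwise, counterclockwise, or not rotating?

Near P at (2.7, 1.7) the arrows show no circulation. The curl there is ≈0.

not rotating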